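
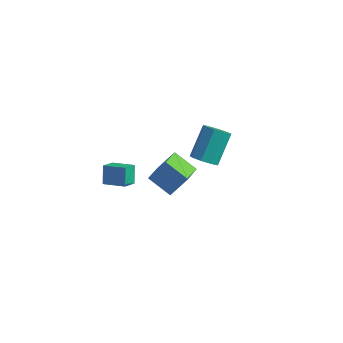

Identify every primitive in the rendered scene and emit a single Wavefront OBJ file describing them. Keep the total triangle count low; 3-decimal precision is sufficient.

v -4.424 -3.715 -0.915
v -4.465 -4.521 -0.453
v -4.717 -3.182 -0.01
v -4.758 -3.989 0.452
v -3.202 -3.591 -0.592
v -3.243 -4.398 -0.13
v -3.495 -3.059 0.313
v -3.536 -3.865 0.775
v -3.07 0.637 -4.529
v -2.774 -0.797 -3.962
v -4.398 0.662 -3.771
v -4.103 -0.772 -3.204
v -2.377 1.252 -3.336
v -2.082 -0.182 -2.769
v -3.706 1.277 -2.578
v -3.41 -0.157 -2.011
v 0.105 -2.443 1.996
v 0.689 -2.104 1.668
v 0.678 -0.779 3.016
v 0.095 -1.117 3.344
v 0.249 -1.917 1.481
v 0.238 -0.592 2.828
v -0.258 -1.976 1.535
v -0.268 -0.651 2.882
v -0.595 -2.253 1.805
v -0.605 -0.928 3.152
v -0.604 -2.619 2.164
v -0.615 -1.294 3.512
v -0.281 -2.902 2.445
v -0.292 -1.577 3.793
v 0.222 -2.97 2.516
v 0.211 -1.645 3.864
v 0.671 -2.791 2.344
v 0.66 -1.466 3.691
v 0.855 -2.449 2.009
v 0.845 -1.124 3.356
f 2 4 1
f 5 2 1
f 1 4 3
f 3 5 1
f 2 8 4
f 6 2 5
f 6 8 2
f 4 8 3
f 7 5 3
f 3 8 7
f 7 6 5
f 8 6 7
f 10 12 9
f 13 10 9
f 9 12 11
f 11 13 9
f 10 16 12
f 14 10 13
f 14 16 10
f 12 16 11
f 15 13 11
f 11 16 15
f 15 14 13
f 16 14 15
f 18 17 21
f 18 21 19
f 19 21 22
f 19 22 20
f 21 17 23
f 21 23 22
f 22 23 24
f 22 24 20
f 23 17 25
f 23 25 24
f 24 25 26
f 24 26 20
f 25 17 27
f 25 27 26
f 26 27 28
f 26 28 20
f 27 17 29
f 27 29 28
f 28 29 30
f 28 30 20
f 29 17 31
f 29 31 30
f 30 31 32
f 30 32 20
f 31 17 33
f 31 33 32
f 32 33 34
f 32 34 20
f 33 17 35
f 33 35 34
f 34 35 36
f 34 36 20
f 35 17 18
f 35 18 36
f 36 18 19
f 36 19 20



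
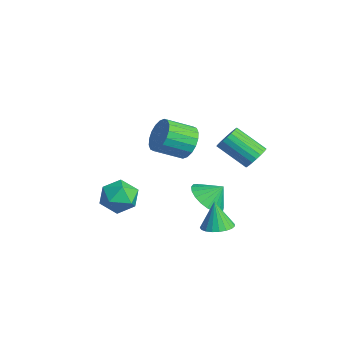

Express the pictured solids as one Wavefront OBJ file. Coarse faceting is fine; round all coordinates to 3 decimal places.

v -1.033 1.36 -1.783
v -0.287 0.678 -1.463
v -0.747 2.06 -0.957
v -0.066 0.927 -1.751
v -0.011 1.251 -2.044
v -0.134 1.594 -2.293
v -0.411 1.897 -2.453
v -0.796 2.106 -2.498
v -1.223 2.187 -2.418
v -1.616 2.124 -2.229
v -1.908 1.93 -1.963
v -2.049 1.637 -1.666
v -2.015 1.295 -1.389
v -1.81 0.966 -1.18
v -1.471 0.704 -1.075
v -1.057 0.556 -1.093
v -0.638 0.546 -1.23
v 2.558 2.142 3.08
v 3.113 1.899 3.43
v 2.037 0.914 4.451
v 1.482 1.158 4.1
v 3.043 2.136 3.584
v 1.967 1.151 4.605
v 2.889 2.373 3.652
v 1.813 1.389 4.672
v 2.678 2.571 3.62
v 1.602 1.586 4.64
v 2.446 2.695 3.495
v 1.37 1.71 4.515
v 2.233 2.723 3.298
v 1.158 1.738 4.318
v 2.077 2.651 3.063
v 1.001 1.666 4.084
v 2.003 2.491 2.832
v 0.928 1.506 3.852
v 2.026 2.27 2.643
v 0.951 1.285 3.663
v 2.141 2.028 2.529
v 1.065 1.043 3.55
v 2.327 1.805 2.511
v 1.252 0.82 3.532
v 2.554 1.641 2.591
v 1.478 0.656 3.612
v 2.781 1.563 2.756
v 1.705 0.578 3.777
v 2.97 1.586 2.977
v 1.894 0.601 3.997
v 3.087 1.705 3.215
v 2.011 0.72 4.236
v -3.48 1.406 0.664
v -3.109 1.788 1.51
v -3.369 0.377 2.262
v -3.74 -0.006 1.416
v -3.543 1.884 1.54
v -3.803 0.473 2.292
v -3.964 1.885 1.396
v -4.224 0.474 2.148
v -4.289 1.791 1.107
v -4.55 0.38 1.859
v -4.454 1.621 0.731
v -4.715 0.21 1.483
v -4.426 1.408 0.341
v -4.687 -0.003 1.093
v -4.211 1.195 0.015
v -4.471 -0.216 0.767
v -3.851 1.023 -0.182
v -4.111 -0.388 0.57
v -3.417 0.927 -0.212
v -3.677 -0.484 0.54
v -2.996 0.926 -0.068
v -3.256 -0.485 0.684
v -2.67 1.02 0.221
v -2.931 -0.391 0.973
v -2.505 1.19 0.597
v -2.766 -0.221 1.349
v -2.533 1.403 0.987
v -2.794 -0.008 1.739
v -2.749 1.616 1.313
v -3.009 0.205 2.065
v -3.626 -2.778 -1.724
v -3.26 -2.188 -0.921
v -2.04 -2.872 -2.379
v -1.674 -2.282 -1.576
v -2.013 -3.272 -1.396
v -2.994 -3.214 -0.991
v -2.306 -1.846 -2.309
v -3.287 -1.788 -1.904
v -2.444 -1.612 -1.282
v -2.263 -2.493 -0.718
v -3.037 -2.567 -2.582
v -2.856 -3.448 -2.018
v 2.066 0.487 -1.479
v 2.517 1.149 -1.36
v 1.674 0.493 -0.021
v 2.218 1.282 -1.441
v 1.893 1.277 -1.529
v 1.598 1.135 -1.608
v 1.384 0.881 -1.665
v 1.287 0.56 -1.689
v 1.326 0.225 -1.677
v 1.492 -0.064 -1.631
v 1.758 -0.258 -1.559
v 2.077 -0.323 -1.473
v 2.394 -0.248 -1.388
v 2.655 -0.046 -1.318
v 2.813 0.248 -1.277
v 2.843 0.584 -1.27
v 2.738 0.902 -1.3
f 2 1 4
f 2 4 3
f 4 1 5
f 4 5 3
f 5 1 6
f 5 6 3
f 6 1 7
f 6 7 3
f 7 1 8
f 7 8 3
f 8 1 9
f 8 9 3
f 9 1 10
f 9 10 3
f 10 1 11
f 10 11 3
f 11 1 12
f 11 12 3
f 12 1 13
f 12 13 3
f 13 1 14
f 13 14 3
f 14 1 15
f 14 15 3
f 15 1 16
f 15 16 3
f 16 1 17
f 16 17 3
f 17 1 2
f 17 2 3
f 19 18 22
f 19 22 20
f 20 22 23
f 20 23 21
f 22 18 24
f 22 24 23
f 23 24 25
f 23 25 21
f 24 18 26
f 24 26 25
f 25 26 27
f 25 27 21
f 26 18 28
f 26 28 27
f 27 28 29
f 27 29 21
f 28 18 30
f 28 30 29
f 29 30 31
f 29 31 21
f 30 18 32
f 30 32 31
f 31 32 33
f 31 33 21
f 32 18 34
f 32 34 33
f 33 34 35
f 33 35 21
f 34 18 36
f 34 36 35
f 35 36 37
f 35 37 21
f 36 18 38
f 36 38 37
f 37 38 39
f 37 39 21
f 38 18 40
f 38 40 39
f 39 40 41
f 39 41 21
f 40 18 42
f 40 42 41
f 41 42 43
f 41 43 21
f 42 18 44
f 42 44 43
f 43 44 45
f 43 45 21
f 44 18 46
f 44 46 45
f 45 46 47
f 45 47 21
f 46 18 48
f 46 48 47
f 47 48 49
f 47 49 21
f 48 18 19
f 48 19 49
f 49 19 20
f 49 20 21
f 51 50 54
f 51 54 52
f 52 54 55
f 52 55 53
f 54 50 56
f 54 56 55
f 55 56 57
f 55 57 53
f 56 50 58
f 56 58 57
f 57 58 59
f 57 59 53
f 58 50 60
f 58 60 59
f 59 60 61
f 59 61 53
f 60 50 62
f 60 62 61
f 61 62 63
f 61 63 53
f 62 50 64
f 62 64 63
f 63 64 65
f 63 65 53
f 64 50 66
f 64 66 65
f 65 66 67
f 65 67 53
f 66 50 68
f 66 68 67
f 67 68 69
f 67 69 53
f 68 50 70
f 68 70 69
f 69 70 71
f 69 71 53
f 70 50 72
f 70 72 71
f 71 72 73
f 71 73 53
f 72 50 74
f 72 74 73
f 73 74 75
f 73 75 53
f 74 50 76
f 74 76 75
f 75 76 77
f 75 77 53
f 76 50 78
f 76 78 77
f 77 78 79
f 77 79 53
f 78 50 51
f 78 51 79
f 79 51 52
f 79 52 53
f 80 91 85
f 80 85 81
f 80 81 87
f 80 87 90
f 80 90 91
f 81 85 89
f 85 91 84
f 91 90 82
f 90 87 86
f 87 81 88
f 83 89 84
f 83 84 82
f 83 82 86
f 83 86 88
f 83 88 89
f 84 89 85
f 82 84 91
f 86 82 90
f 88 86 87
f 89 88 81
f 93 92 95
f 93 95 94
f 95 92 96
f 95 96 94
f 96 92 97
f 96 97 94
f 97 92 98
f 97 98 94
f 98 92 99
f 98 99 94
f 99 92 100
f 99 100 94
f 100 92 101
f 100 101 94
f 101 92 102
f 101 102 94
f 102 92 103
f 102 103 94
f 103 92 104
f 103 104 94
f 104 92 105
f 104 105 94
f 105 92 106
f 105 106 94
f 106 92 107
f 106 107 94
f 107 92 108
f 107 108 94
f 108 92 93
f 108 93 94



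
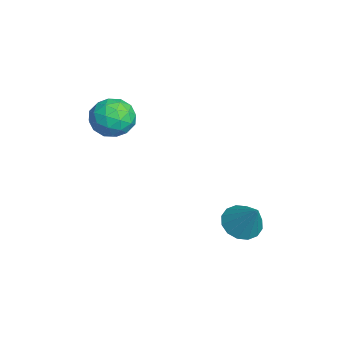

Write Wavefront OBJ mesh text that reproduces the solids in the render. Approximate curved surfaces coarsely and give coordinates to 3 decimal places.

v 0.614 1.23 -0.894
v 1.049 1.725 -1.365
v 1.486 1.65 0.354
v 0.732 1.961 -1.223
v 0.384 2.001 -0.993
v 0.097 1.834 -0.736
v -0.051 1.505 -0.522
v -0.021 1.103 -0.408
v 0.179 0.735 -0.424
v 0.495 0.499 -0.566
v 0.843 0.46 -0.796
v 1.13 0.626 -1.052
v 1.278 0.955 -1.266
v 1.249 1.357 -1.381
v -1.541 -2.338 3.696
v -0.915 -2.931 3.36
v -2.585 -3.409 3.64
v -1.959 -4.002 3.304
v -1.896 -3.709 4.18
v -1.251 -3.047 4.214
v -2.249 -3.293 2.786
v -1.604 -2.631 2.82
v -1.352 -3.521 2.798
v -1.134 -3.778 3.659
v -2.366 -2.562 3.341
v -2.148 -2.819 4.202
v -1.136 -2.54 3.533
v -2.364 -3.8 3.467
v -2.327 -3.628 3.982
v -1.959 -3.976 3.785
v -1.334 -2.609 4.035
v -0.966 -2.957 3.838
v -1.543 -3.415 4.319
v -2.534 -3.383 3.162
v -2.166 -3.731 2.965
v -1.541 -2.364 3.215
v -1.173 -2.712 3.018
v -1.957 -2.925 2.681
v -1.025 -3.236 3.005
v -1.639 -3.865 2.972
v -1.81 -3.449 2.667
v -1.43 -3.059 2.688
v -0.897 -3.387 3.512
v -1.511 -4.017 3.479
v -1.474 -3.844 3.993
v -1.095 -3.455 4.014
v -1.154 -3.734 3.181
v -1.989 -2.323 3.521
v -2.603 -2.953 3.488
v -2.405 -2.885 2.986
v -2.026 -2.496 3.007
v -1.861 -2.475 4.028
v -2.475 -3.104 3.995
v -2.07 -3.281 4.312
v -1.69 -2.891 4.333
v -2.346 -2.606 3.819
f 2 1 4
f 2 4 3
f 4 1 5
f 4 5 3
f 5 1 6
f 5 6 3
f 6 1 7
f 6 7 3
f 7 1 8
f 7 8 3
f 8 1 9
f 8 9 3
f 9 1 10
f 9 10 3
f 10 1 11
f 10 11 3
f 11 1 12
f 11 12 3
f 12 1 13
f 12 13 3
f 13 1 14
f 13 14 3
f 14 1 2
f 14 2 3
f 15 52 31
f 52 26 55
f 31 55 20
f 52 55 31
f 15 31 27
f 31 20 32
f 27 32 16
f 31 32 27
f 15 27 36
f 27 16 37
f 36 37 22
f 27 37 36
f 15 36 48
f 36 22 51
f 48 51 25
f 36 51 48
f 15 48 52
f 48 25 56
f 52 56 26
f 48 56 52
f 16 32 43
f 32 20 46
f 43 46 24
f 32 46 43
f 20 55 33
f 55 26 54
f 33 54 19
f 55 54 33
f 26 56 53
f 56 25 49
f 53 49 17
f 56 49 53
f 25 51 50
f 51 22 38
f 50 38 21
f 51 38 50
f 22 37 42
f 37 16 39
f 42 39 23
f 37 39 42
f 18 44 30
f 44 24 45
f 30 45 19
f 44 45 30
f 18 30 28
f 30 19 29
f 28 29 17
f 30 29 28
f 18 28 35
f 28 17 34
f 35 34 21
f 28 34 35
f 18 35 40
f 35 21 41
f 40 41 23
f 35 41 40
f 18 40 44
f 40 23 47
f 44 47 24
f 40 47 44
f 19 45 33
f 45 24 46
f 33 46 20
f 45 46 33
f 17 29 53
f 29 19 54
f 53 54 26
f 29 54 53
f 21 34 50
f 34 17 49
f 50 49 25
f 34 49 50
f 23 41 42
f 41 21 38
f 42 38 22
f 41 38 42
f 24 47 43
f 47 23 39
f 43 39 16
f 47 39 43



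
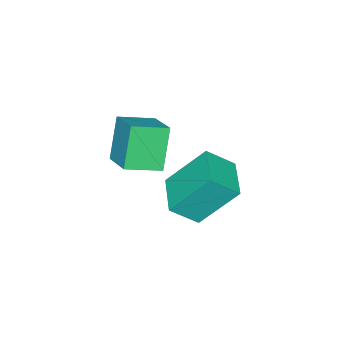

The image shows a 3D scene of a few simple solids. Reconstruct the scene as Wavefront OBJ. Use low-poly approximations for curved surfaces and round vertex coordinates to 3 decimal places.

v -3.447 -1.864 -0.717
v -2.748 -2.516 0.073
v -4.214 -0.815 0.829
v -3.515 -1.467 1.619
v -2.325 -0.833 -0.859
v -1.626 -1.485 -0.069
v -3.092 0.216 0.687
v -2.393 -0.436 1.477
v -0.638 -3.038 2.385
v -1.365 -3.333 3.802
v -1.601 -2.281 2.049
v -2.328 -2.576 3.466
v 0.048 -1.904 2.974
v -0.679 -2.199 4.391
v -0.915 -1.147 2.638
v -1.642 -1.442 4.055
f 2 4 1
f 5 2 1
f 1 4 3
f 3 5 1
f 2 8 4
f 6 2 5
f 6 8 2
f 4 8 3
f 7 5 3
f 3 8 7
f 7 6 5
f 8 6 7
f 10 12 9
f 13 10 9
f 9 12 11
f 11 13 9
f 10 16 12
f 14 10 13
f 14 16 10
f 12 16 11
f 15 13 11
f 11 16 15
f 15 14 13
f 16 14 15



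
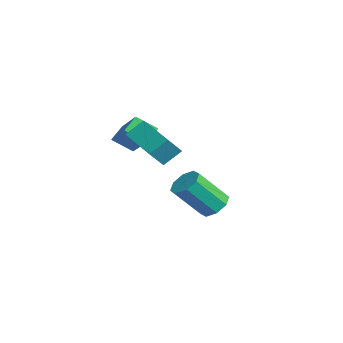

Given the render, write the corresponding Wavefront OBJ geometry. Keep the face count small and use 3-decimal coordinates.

v 0.566 -4.653 4.209
v 0.524 -3.96 4.797
v 0.233 -4.042 3.464
v 0.19 -3.348 4.051
v 2.19 -4.232 3.829
v 2.147 -3.538 4.416
v 1.856 -3.62 3.083
v 1.814 -2.927 3.671
v -3.643 -4.067 2.229
v -4.014 -3.522 2.733
v -3.292 -3.299 1.658
v -3.663 -2.754 2.162
v -2.017 -3.986 3.338
v -2.388 -3.441 3.842
v -1.666 -3.218 2.767
v -2.037 -2.673 3.271
v -1.82 -0.486 -0.989
v -1.215 -0.219 -0.732
v -1.274 -1.406 0.646
v -1.88 -1.674 0.389
v -1.654 0.033 -0.534
v -1.713 -1.154 0.844
v -2.19 -0.019 -0.603
v -2.25 -1.207 0.775
v -2.51 -0.345 -0.897
v -2.57 -1.533 0.481
v -2.426 -0.754 -1.246
v -2.485 -1.941 0.132
v -1.987 -1.006 -1.444
v -2.046 -2.193 -0.066
v -1.45 -0.953 -1.375
v -1.51 -2.141 0.003
v -1.13 -0.627 -1.081
v -1.19 -1.815 0.297
f 2 4 1
f 5 2 1
f 1 4 3
f 3 5 1
f 2 8 4
f 6 2 5
f 6 8 2
f 4 8 3
f 7 5 3
f 3 8 7
f 7 6 5
f 8 6 7
f 10 12 9
f 13 10 9
f 9 12 11
f 11 13 9
f 10 16 12
f 14 10 13
f 14 16 10
f 12 16 11
f 15 13 11
f 11 16 15
f 15 14 13
f 16 14 15
f 18 17 21
f 18 21 19
f 19 21 22
f 19 22 20
f 21 17 23
f 21 23 22
f 22 23 24
f 22 24 20
f 23 17 25
f 23 25 24
f 24 25 26
f 24 26 20
f 25 17 27
f 25 27 26
f 26 27 28
f 26 28 20
f 27 17 29
f 27 29 28
f 28 29 30
f 28 30 20
f 29 17 31
f 29 31 30
f 30 31 32
f 30 32 20
f 31 17 33
f 31 33 32
f 32 33 34
f 32 34 20
f 33 17 18
f 33 18 34
f 34 18 19
f 34 19 20



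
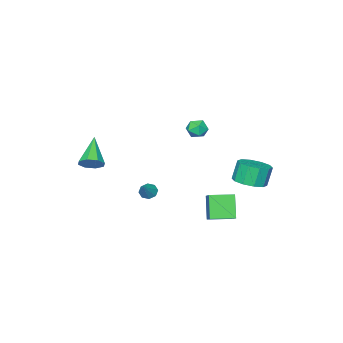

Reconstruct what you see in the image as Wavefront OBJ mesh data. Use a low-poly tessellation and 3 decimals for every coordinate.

v 4.031 -3.356 -1.418
v 4.47 -3.194 -0.845
v 2.849 -4.384 -0.222
v 4.06 -2.81 -0.92
v 3.633 -2.746 -1.286
v 3.439 -3.04 -1.73
v 3.592 -3.519 -1.991
v 4.001 -3.903 -1.916
v 4.428 -3.967 -1.549
v 4.622 -3.673 -1.106
v -1.137 3.203 -2.228
v -0.28 2.933 -1.919
v -0.706 2.927 -0.744
v -1.563 3.197 -1.052
v -0.296 3.52 -1.922
v -0.721 3.514 -0.746
v -0.633 3.986 -2.041
v -1.058 3.98 -0.866
v -1.162 4.153 -2.232
v -1.588 4.147 -1.056
v -1.682 3.957 -2.421
v -2.108 3.951 -1.246
v -1.994 3.473 -2.536
v -2.42 3.467 -1.361
v -1.979 2.886 -2.534
v -2.404 2.88 -1.358
v -1.642 2.42 -2.414
v -2.067 2.414 -1.239
v -1.112 2.253 -2.224
v -1.538 2.247 -1.048
v -0.592 2.449 -2.034
v -1.018 2.443 -0.859
v 0.858 1.973 -2.972
v 1.646 2.948 -2.168
v -0.179 2.837 -3.004
v 0.61 3.812 -2.2
v 1.41 2.588 -4.26
v 2.199 3.563 -3.456
v 0.374 3.452 -4.292
v 1.162 4.427 -3.488
v -1.094 0.061 0.752
v -0.73 0.605 0.906
v -0.19 -0.545 0.754
v 0.174 -0.001 0.908
v -0.251 -0.26 1.361
v -0.81 0.115 1.359
v -0.11 -0.055 0.301
v -0.669 0.32 0.299
v -0.121 0.534 0.627
v -0.208 0.407 1.282
v -0.712 -0.347 0.378
v -0.799 -0.474 1.033
v 2.252 -0.894 -3.227
v 2.654 -0.965 -3.565
v 2.988 -0.506 -2.433
v 2.49 -0.595 -3.594
v 2.187 -0.4 -3.408
v 1.922 -0.495 -3.116
v 1.85 -0.823 -2.889
v 2.014 -1.193 -2.859
v 2.317 -1.388 -3.046
v 2.582 -1.294 -3.338
f 2 1 4
f 2 4 3
f 4 1 5
f 4 5 3
f 5 1 6
f 5 6 3
f 6 1 7
f 6 7 3
f 7 1 8
f 7 8 3
f 8 1 9
f 8 9 3
f 9 1 10
f 9 10 3
f 10 1 2
f 10 2 3
f 12 11 15
f 12 15 13
f 13 15 16
f 13 16 14
f 15 11 17
f 15 17 16
f 16 17 18
f 16 18 14
f 17 11 19
f 17 19 18
f 18 19 20
f 18 20 14
f 19 11 21
f 19 21 20
f 20 21 22
f 20 22 14
f 21 11 23
f 21 23 22
f 22 23 24
f 22 24 14
f 23 11 25
f 23 25 24
f 24 25 26
f 24 26 14
f 25 11 27
f 25 27 26
f 26 27 28
f 26 28 14
f 27 11 29
f 27 29 28
f 28 29 30
f 28 30 14
f 29 11 31
f 29 31 30
f 30 31 32
f 30 32 14
f 31 11 12
f 31 12 32
f 32 12 13
f 32 13 14
f 34 36 33
f 37 34 33
f 33 36 35
f 35 37 33
f 34 40 36
f 38 34 37
f 38 40 34
f 36 40 35
f 39 37 35
f 35 40 39
f 39 38 37
f 40 38 39
f 41 52 46
f 41 46 42
f 41 42 48
f 41 48 51
f 41 51 52
f 42 46 50
f 46 52 45
f 52 51 43
f 51 48 47
f 48 42 49
f 44 50 45
f 44 45 43
f 44 43 47
f 44 47 49
f 44 49 50
f 45 50 46
f 43 45 52
f 47 43 51
f 49 47 48
f 50 49 42
f 54 53 56
f 54 56 55
f 56 53 57
f 56 57 55
f 57 53 58
f 57 58 55
f 58 53 59
f 58 59 55
f 59 53 60
f 59 60 55
f 60 53 61
f 60 61 55
f 61 53 62
f 61 62 55
f 62 53 54
f 62 54 55



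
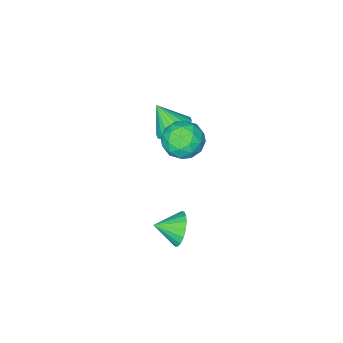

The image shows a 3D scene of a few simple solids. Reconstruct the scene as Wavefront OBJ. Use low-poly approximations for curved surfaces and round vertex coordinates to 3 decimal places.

v -1.11 -0.367 -1.064
v -0.143 -0.301 -1.675
v -0.677 -2.099 -0.565
v 0.29 -2.033 -1.176
v 0.172 -1.409 -0.222
v -0.096 -0.338 -0.531
v -0.724 -2.062 -1.709
v -0.992 -0.991 -2.018
v 0.095 -1.348 -2.074
v 0.649 -0.945 -1.155
v -1.469 -1.455 -1.085
v -0.915 -1.052 -0.166
v -0.665 -0.182 -1.413
v -0.155 -2.218 -0.827
v -0.225 -1.851 -0.266
v 0.344 -1.813 -0.625
v -0.637 -0.204 -0.741
v -0.069 -0.165 -1.1
v 0.117 -0.816 -0.246
v -0.751 -2.235 -1.14
v -0.183 -2.196 -1.499
v -1.164 -0.587 -1.615
v -0.595 -0.549 -1.974
v -0.937 -1.584 -1.994
v 0.044 -0.759 -2.007
v 0.299 -1.777 -1.714
v -0.297 -1.794 -2.027
v -0.455 -1.164 -2.208
v 0.369 -0.522 -1.467
v 0.624 -1.54 -1.174
v 0.555 -1.173 -0.613
v 0.397 -0.544 -0.795
v 0.51 -1.137 -1.702
v -1.444 -0.86 -1.066
v -1.189 -1.878 -0.773
v -1.217 -1.856 -1.445
v -1.375 -1.227 -1.627
v -1.119 -0.623 -0.526
v -0.864 -1.641 -0.233
v -0.365 -1.236 -0.032
v -0.523 -0.606 -0.213
v -1.33 -1.263 -0.538
v 3.414 2.916 -2.028
v 3.949 3.204 -2.759
v 4.366 2.204 -1.612
v 4.033 3.492 -2.461
v 3.995 3.665 -2.077
v 3.842 3.691 -1.684
v 3.604 3.563 -1.359
v 3.328 3.306 -1.167
v 3.069 2.973 -1.145
v 2.879 2.628 -1.298
v 2.794 2.34 -1.596
v 2.832 2.166 -1.979
v 2.985 2.141 -2.373
v 3.223 2.269 -2.698
v 3.499 2.525 -2.89
v 3.758 2.859 -2.912
v -1.72 -3.377 -2.803
v -1.003 -3.881 -3.304
v -1.32 -4.263 -1.337
v -0.782 -3.522 -3.148
v -0.747 -3.135 -2.923
v -0.905 -2.795 -2.674
v -1.224 -2.57 -2.451
v -1.641 -2.506 -2.298
v -2.075 -2.613 -2.245
v -2.438 -2.872 -2.302
v -2.658 -3.231 -2.459
v -2.694 -3.619 -2.684
v -2.536 -3.958 -2.932
v -2.217 -4.183 -3.155
v -1.799 -4.248 -3.308
v -1.366 -4.14 -3.362
f 1 38 17
f 38 12 41
f 17 41 6
f 38 41 17
f 1 17 13
f 17 6 18
f 13 18 2
f 17 18 13
f 1 13 22
f 13 2 23
f 22 23 8
f 13 23 22
f 1 22 34
f 22 8 37
f 34 37 11
f 22 37 34
f 1 34 38
f 34 11 42
f 38 42 12
f 34 42 38
f 2 18 29
f 18 6 32
f 29 32 10
f 18 32 29
f 6 41 19
f 41 12 40
f 19 40 5
f 41 40 19
f 12 42 39
f 42 11 35
f 39 35 3
f 42 35 39
f 11 37 36
f 37 8 24
f 36 24 7
f 37 24 36
f 8 23 28
f 23 2 25
f 28 25 9
f 23 25 28
f 4 30 16
f 30 10 31
f 16 31 5
f 30 31 16
f 4 16 14
f 16 5 15
f 14 15 3
f 16 15 14
f 4 14 21
f 14 3 20
f 21 20 7
f 14 20 21
f 4 21 26
f 21 7 27
f 26 27 9
f 21 27 26
f 4 26 30
f 26 9 33
f 30 33 10
f 26 33 30
f 5 31 19
f 31 10 32
f 19 32 6
f 31 32 19
f 3 15 39
f 15 5 40
f 39 40 12
f 15 40 39
f 7 20 36
f 20 3 35
f 36 35 11
f 20 35 36
f 9 27 28
f 27 7 24
f 28 24 8
f 27 24 28
f 10 33 29
f 33 9 25
f 29 25 2
f 33 25 29
f 44 43 46
f 44 46 45
f 46 43 47
f 46 47 45
f 47 43 48
f 47 48 45
f 48 43 49
f 48 49 45
f 49 43 50
f 49 50 45
f 50 43 51
f 50 51 45
f 51 43 52
f 51 52 45
f 52 43 53
f 52 53 45
f 53 43 54
f 53 54 45
f 54 43 55
f 54 55 45
f 55 43 56
f 55 56 45
f 56 43 57
f 56 57 45
f 57 43 58
f 57 58 45
f 58 43 44
f 58 44 45
f 60 59 62
f 60 62 61
f 62 59 63
f 62 63 61
f 63 59 64
f 63 64 61
f 64 59 65
f 64 65 61
f 65 59 66
f 65 66 61
f 66 59 67
f 66 67 61
f 67 59 68
f 67 68 61
f 68 59 69
f 68 69 61
f 69 59 70
f 69 70 61
f 70 59 71
f 70 71 61
f 71 59 72
f 71 72 61
f 72 59 73
f 72 73 61
f 73 59 74
f 73 74 61
f 74 59 60
f 74 60 61



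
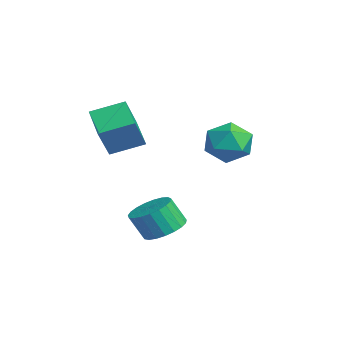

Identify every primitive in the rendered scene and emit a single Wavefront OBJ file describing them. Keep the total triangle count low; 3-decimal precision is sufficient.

v -1.879 -1.378 0.697
v -1.697 -0.118 1.147
v -0.619 -1.329 0.046
v -0.436 -0.069 0.495
v -1.224 -1.911 1.925
v -1.041 -0.651 2.374
v 0.037 -1.862 1.273
v 0.219 -0.602 1.723
v 1.042 0.246 -3.044
v 1.862 0.063 -3.019
v 1.717 -0.448 -2.011
v 0.898 -0.266 -2.036
v 1.852 0.375 -2.862
v 1.707 -0.136 -1.854
v 1.702 0.665 -2.737
v 1.558 0.154 -1.728
v 1.438 0.882 -2.665
v 1.294 0.371 -1.656
v 1.106 0.989 -2.658
v 0.961 0.478 -1.65
v 0.763 0.968 -2.719
v 0.618 0.456 -1.71
v 0.468 0.821 -2.835
v 0.323 0.31 -1.826
v 0.272 0.575 -2.988
v 0.127 0.064 -1.979
v 0.21 0.273 -3.15
v 0.065 -0.239 -2.142
v 0.291 -0.035 -3.294
v 0.146 -0.546 -2.286
v 0.503 -0.294 -3.395
v 0.358 -0.805 -2.387
v 0.807 -0.46 -3.435
v 0.663 -0.971 -2.427
v 1.153 -0.503 -3.408
v 1.008 -1.015 -2.399
v 1.479 -0.418 -3.318
v 1.334 -0.929 -2.309
v 1.73 -0.217 -3.18
v 1.585 -0.728 -2.172
v -0.196 3.703 0.727
v 0.422 3.148 0.191
v -1.382 2.672 0.429
v -0.764 2.117 -0.107
v -0.651 2.177 0.873
v 0.082 2.814 1.057
v -1.042 3.006 -0.437
v -0.309 3.643 -0.253
v -0.101 2.717 -0.528
v 0.141 2.205 0.281
v -1.101 3.615 0.339
v -0.859 3.103 1.148
f 2 4 1
f 5 2 1
f 1 4 3
f 3 5 1
f 2 8 4
f 6 2 5
f 6 8 2
f 4 8 3
f 7 5 3
f 3 8 7
f 7 6 5
f 8 6 7
f 10 9 13
f 10 13 11
f 11 13 14
f 11 14 12
f 13 9 15
f 13 15 14
f 14 15 16
f 14 16 12
f 15 9 17
f 15 17 16
f 16 17 18
f 16 18 12
f 17 9 19
f 17 19 18
f 18 19 20
f 18 20 12
f 19 9 21
f 19 21 20
f 20 21 22
f 20 22 12
f 21 9 23
f 21 23 22
f 22 23 24
f 22 24 12
f 23 9 25
f 23 25 24
f 24 25 26
f 24 26 12
f 25 9 27
f 25 27 26
f 26 27 28
f 26 28 12
f 27 9 29
f 27 29 28
f 28 29 30
f 28 30 12
f 29 9 31
f 29 31 30
f 30 31 32
f 30 32 12
f 31 9 33
f 31 33 32
f 32 33 34
f 32 34 12
f 33 9 35
f 33 35 34
f 34 35 36
f 34 36 12
f 35 9 37
f 35 37 36
f 36 37 38
f 36 38 12
f 37 9 39
f 37 39 38
f 38 39 40
f 38 40 12
f 39 9 10
f 39 10 40
f 40 10 11
f 40 11 12
f 41 52 46
f 41 46 42
f 41 42 48
f 41 48 51
f 41 51 52
f 42 46 50
f 46 52 45
f 52 51 43
f 51 48 47
f 48 42 49
f 44 50 45
f 44 45 43
f 44 43 47
f 44 47 49
f 44 49 50
f 45 50 46
f 43 45 52
f 47 43 51
f 49 47 48
f 50 49 42



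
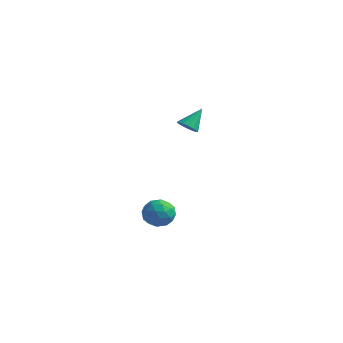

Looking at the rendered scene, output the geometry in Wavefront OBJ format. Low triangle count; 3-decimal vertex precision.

v -3.755 2.847 1.489
v -3.146 2.856 1.37
v -3.565 3.793 2.531
v -3.271 3.086 1.184
v -3.525 3.252 1.08
v -3.841 3.31 1.085
v -4.133 3.243 1.199
v -4.325 3.07 1.39
v -4.363 2.838 1.608
v -4.239 2.608 1.794
v -3.985 2.442 1.898
v -3.669 2.385 1.893
v -3.376 2.451 1.779
v -3.185 2.624 1.588
v -1.012 -3.184 -1.654
v -0.699 -2.855 -0.922
v -0.041 -4.185 -1.618
v 0.272 -3.856 -0.886
v -0.502 -4.236 -0.892
v -1.102 -3.617 -0.914
v 0.362 -3.423 -1.626
v -0.238 -2.804 -1.648
v 0.15 -3.002 -0.904
v -0.384 -3.504 -0.45
v -0.356 -3.536 -2.09
v -0.89 -4.038 -1.636
v -0.941 -2.932 -1.291
v 0.201 -4.108 -1.249
v -0.254 -4.332 -1.253
v -0.07 -4.138 -0.822
v -1.178 -3.38 -1.287
v -0.994 -3.186 -0.856
v -0.878 -3.998 -0.839
v 0.254 -3.854 -1.684
v 0.438 -3.66 -1.253
v -0.67 -2.902 -1.718
v -0.486 -2.708 -1.287
v 0.138 -3.042 -1.701
v -0.258 -2.825 -0.85
v 0.313 -3.413 -0.829
v 0.366 -3.159 -1.264
v 0.013 -2.795 -1.277
v -0.572 -3.12 -0.583
v -0.001 -3.708 -0.562
v -0.456 -3.931 -0.566
v -0.809 -3.568 -0.579
v -0.073 -3.207 -0.573
v -0.739 -3.332 -1.978
v -0.168 -3.92 -1.957
v 0.069 -3.472 -1.961
v -0.284 -3.109 -1.974
v -1.053 -3.627 -1.711
v -0.482 -4.215 -1.69
v -0.753 -4.245 -1.263
v -1.106 -3.881 -1.276
v -0.667 -3.833 -1.967
f 2 1 4
f 2 4 3
f 4 1 5
f 4 5 3
f 5 1 6
f 5 6 3
f 6 1 7
f 6 7 3
f 7 1 8
f 7 8 3
f 8 1 9
f 8 9 3
f 9 1 10
f 9 10 3
f 10 1 11
f 10 11 3
f 11 1 12
f 11 12 3
f 12 1 13
f 12 13 3
f 13 1 14
f 13 14 3
f 14 1 2
f 14 2 3
f 15 52 31
f 52 26 55
f 31 55 20
f 52 55 31
f 15 31 27
f 31 20 32
f 27 32 16
f 31 32 27
f 15 27 36
f 27 16 37
f 36 37 22
f 27 37 36
f 15 36 48
f 36 22 51
f 48 51 25
f 36 51 48
f 15 48 52
f 48 25 56
f 52 56 26
f 48 56 52
f 16 32 43
f 32 20 46
f 43 46 24
f 32 46 43
f 20 55 33
f 55 26 54
f 33 54 19
f 55 54 33
f 26 56 53
f 56 25 49
f 53 49 17
f 56 49 53
f 25 51 50
f 51 22 38
f 50 38 21
f 51 38 50
f 22 37 42
f 37 16 39
f 42 39 23
f 37 39 42
f 18 44 30
f 44 24 45
f 30 45 19
f 44 45 30
f 18 30 28
f 30 19 29
f 28 29 17
f 30 29 28
f 18 28 35
f 28 17 34
f 35 34 21
f 28 34 35
f 18 35 40
f 35 21 41
f 40 41 23
f 35 41 40
f 18 40 44
f 40 23 47
f 44 47 24
f 40 47 44
f 19 45 33
f 45 24 46
f 33 46 20
f 45 46 33
f 17 29 53
f 29 19 54
f 53 54 26
f 29 54 53
f 21 34 50
f 34 17 49
f 50 49 25
f 34 49 50
f 23 41 42
f 41 21 38
f 42 38 22
f 41 38 42
f 24 47 43
f 47 23 39
f 43 39 16
f 47 39 43



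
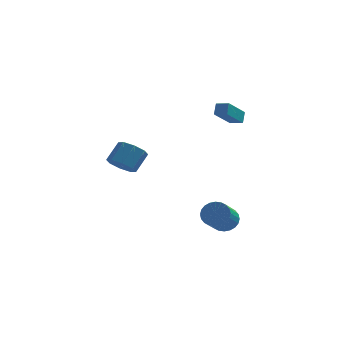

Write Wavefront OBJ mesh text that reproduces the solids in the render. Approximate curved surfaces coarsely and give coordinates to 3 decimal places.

v 2.756 1.372 4.175
v 2.845 1.934 4.847
v 1.959 1.721 3.99
v 2.048 2.283 4.661
v 3.672 2.777 2.879
v 3.761 3.339 3.55
v 2.875 3.126 2.693
v 2.964 3.688 3.365
v -3.432 -0.838 0.607
v -2.684 -1.492 0.714
v -2.039 -0.576 1.8
v -2.788 0.078 1.693
v -2.537 -0.963 0.181
v -1.892 -0.047 1.267
v -2.914 -0.36 -0.103
v -2.269 0.555 0.983
v -3.596 -0.038 0.029
v -2.951 0.878 1.116
v -4.181 -0.184 0.5
v -3.536 0.732 1.586
v -4.328 -0.713 1.033
v -3.683 0.203 2.119
v -3.951 -1.315 1.317
v -3.306 -0.4 2.403
v -3.269 -1.638 1.184
v -2.624 -0.722 2.271
v 2.687 0.866 -4.564
v 3.324 1.167 -3.927
v 2.83 -0.386 -2.699
v 2.193 -0.686 -3.336
v 3.021 1.35 -3.817
v 2.527 -0.203 -2.59
v 2.667 1.459 -3.822
v 2.173 -0.094 -2.594
v 2.316 1.478 -3.939
v 1.822 -0.075 -2.712
v 2.021 1.404 -4.151
v 1.527 -0.149 -2.924
v 1.828 1.248 -4.426
v 1.334 -0.305 -3.199
v 1.765 1.034 -4.723
v 1.272 -0.519 -3.495
v 1.843 0.794 -4.994
v 1.349 -0.759 -3.767
v 2.05 0.566 -5.201
v 1.556 -0.987 -3.973
v 2.353 0.383 -5.31
v 1.859 -1.17 -4.083
v 2.707 0.274 -5.306
v 2.213 -1.279 -4.078
v 3.058 0.255 -5.188
v 2.564 -1.298 -3.961
v 3.353 0.329 -4.976
v 2.859 -1.224 -3.749
v 3.546 0.485 -4.701
v 3.052 -1.068 -3.474
v 3.608 0.699 -4.405
v 3.115 -0.854 -3.177
v 3.531 0.939 -4.133
v 3.037 -0.614 -2.906
f 2 4 1
f 5 2 1
f 1 4 3
f 3 5 1
f 2 8 4
f 6 2 5
f 6 8 2
f 4 8 3
f 7 5 3
f 3 8 7
f 7 6 5
f 8 6 7
f 10 9 13
f 10 13 11
f 11 13 14
f 11 14 12
f 13 9 15
f 13 15 14
f 14 15 16
f 14 16 12
f 15 9 17
f 15 17 16
f 16 17 18
f 16 18 12
f 17 9 19
f 17 19 18
f 18 19 20
f 18 20 12
f 19 9 21
f 19 21 20
f 20 21 22
f 20 22 12
f 21 9 23
f 21 23 22
f 22 23 24
f 22 24 12
f 23 9 25
f 23 25 24
f 24 25 26
f 24 26 12
f 25 9 10
f 25 10 26
f 26 10 11
f 26 11 12
f 28 27 31
f 28 31 29
f 29 31 32
f 29 32 30
f 31 27 33
f 31 33 32
f 32 33 34
f 32 34 30
f 33 27 35
f 33 35 34
f 34 35 36
f 34 36 30
f 35 27 37
f 35 37 36
f 36 37 38
f 36 38 30
f 37 27 39
f 37 39 38
f 38 39 40
f 38 40 30
f 39 27 41
f 39 41 40
f 40 41 42
f 40 42 30
f 41 27 43
f 41 43 42
f 42 43 44
f 42 44 30
f 43 27 45
f 43 45 44
f 44 45 46
f 44 46 30
f 45 27 47
f 45 47 46
f 46 47 48
f 46 48 30
f 47 27 49
f 47 49 48
f 48 49 50
f 48 50 30
f 49 27 51
f 49 51 50
f 50 51 52
f 50 52 30
f 51 27 53
f 51 53 52
f 52 53 54
f 52 54 30
f 53 27 55
f 53 55 54
f 54 55 56
f 54 56 30
f 55 27 57
f 55 57 56
f 56 57 58
f 56 58 30
f 57 27 59
f 57 59 58
f 58 59 60
f 58 60 30
f 59 27 28
f 59 28 60
f 60 28 29
f 60 29 30



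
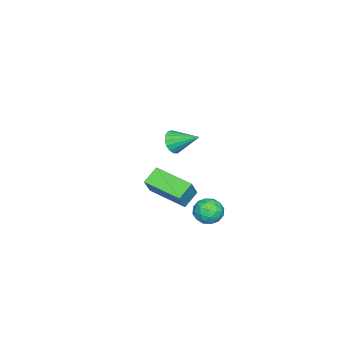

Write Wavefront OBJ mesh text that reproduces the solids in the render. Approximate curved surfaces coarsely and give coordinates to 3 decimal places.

v 1.039 0.915 3.669
v 1.466 1.101 3.306
v 1.061 2.045 4.271
v 1.228 1.175 3.174
v 0.946 1.19 3.156
v 0.686 1.142 3.255
v 0.507 1.042 3.449
v 0.45 0.913 3.694
v 0.528 0.785 3.932
v 0.723 0.686 4.111
v 0.99 0.64 4.189
v 1.269 0.656 4.147
v 1.495 0.733 3.996
v 1.617 0.851 3.77
v 1.606 0.983 3.521
v -2.629 -1.859 -2.418
v -3.396 -1.617 -1.895
v -2.278 -0.032 -2.75
v -3.045 0.21 -2.226
v -1.915 -1.81 -1.394
v -2.682 -1.568 -0.87
v -1.564 0.017 -1.725
v -2.331 0.259 -1.202
v -1.004 2.066 -2.214
v -0.513 1.595 -1.994
v -1.827 1.465 -1.666
v -1.336 0.994 -1.446
v -1.336 1.659 -1.183
v -0.828 2.03 -1.522
v -1.512 1.03 -2.138
v -1.004 1.401 -2.477
v -0.827 0.954 -1.948
v -0.718 1.343 -1.357
v -1.622 1.717 -2.303
v -1.513 2.106 -1.712
v -0.687 1.884 -2.152
v -1.653 1.176 -1.508
v -1.653 1.567 -1.353
v -1.365 1.29 -1.224
v -0.871 2.139 -1.874
v -0.583 1.862 -1.745
v -1.066 1.9 -1.269
v -1.757 1.198 -1.915
v -1.469 0.921 -1.786
v -0.975 1.77 -2.436
v -0.687 1.493 -2.307
v -1.274 1.16 -2.391
v -0.583 1.23 -1.996
v -1.066 0.876 -1.674
v -1.17 0.898 -2.08
v -0.871 1.116 -2.279
v -0.519 1.458 -1.649
v -1.002 1.105 -1.327
v -1.002 1.496 -1.172
v -0.703 1.714 -1.371
v -0.703 1.082 -1.621
v -1.338 1.955 -2.333
v -1.821 1.602 -2.011
v -1.637 1.346 -2.289
v -1.338 1.564 -2.488
v -1.274 2.184 -1.986
v -1.757 1.83 -1.664
v -1.469 1.944 -1.381
v -1.17 2.162 -1.58
v -1.637 1.978 -2.039
f 2 1 4
f 2 4 3
f 4 1 5
f 4 5 3
f 5 1 6
f 5 6 3
f 6 1 7
f 6 7 3
f 7 1 8
f 7 8 3
f 8 1 9
f 8 9 3
f 9 1 10
f 9 10 3
f 10 1 11
f 10 11 3
f 11 1 12
f 11 12 3
f 12 1 13
f 12 13 3
f 13 1 14
f 13 14 3
f 14 1 15
f 14 15 3
f 15 1 2
f 15 2 3
f 17 19 16
f 20 17 16
f 16 19 18
f 18 20 16
f 17 23 19
f 21 17 20
f 21 23 17
f 19 23 18
f 22 20 18
f 18 23 22
f 22 21 20
f 23 21 22
f 24 61 40
f 61 35 64
f 40 64 29
f 61 64 40
f 24 40 36
f 40 29 41
f 36 41 25
f 40 41 36
f 24 36 45
f 36 25 46
f 45 46 31
f 36 46 45
f 24 45 57
f 45 31 60
f 57 60 34
f 45 60 57
f 24 57 61
f 57 34 65
f 61 65 35
f 57 65 61
f 25 41 52
f 41 29 55
f 52 55 33
f 41 55 52
f 29 64 42
f 64 35 63
f 42 63 28
f 64 63 42
f 35 65 62
f 65 34 58
f 62 58 26
f 65 58 62
f 34 60 59
f 60 31 47
f 59 47 30
f 60 47 59
f 31 46 51
f 46 25 48
f 51 48 32
f 46 48 51
f 27 53 39
f 53 33 54
f 39 54 28
f 53 54 39
f 27 39 37
f 39 28 38
f 37 38 26
f 39 38 37
f 27 37 44
f 37 26 43
f 44 43 30
f 37 43 44
f 27 44 49
f 44 30 50
f 49 50 32
f 44 50 49
f 27 49 53
f 49 32 56
f 53 56 33
f 49 56 53
f 28 54 42
f 54 33 55
f 42 55 29
f 54 55 42
f 26 38 62
f 38 28 63
f 62 63 35
f 38 63 62
f 30 43 59
f 43 26 58
f 59 58 34
f 43 58 59
f 32 50 51
f 50 30 47
f 51 47 31
f 50 47 51
f 33 56 52
f 56 32 48
f 52 48 25
f 56 48 52



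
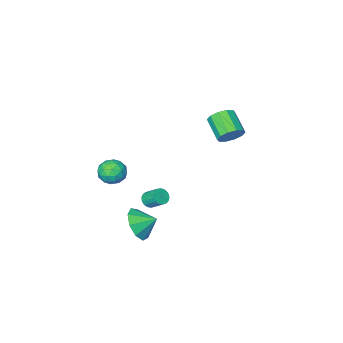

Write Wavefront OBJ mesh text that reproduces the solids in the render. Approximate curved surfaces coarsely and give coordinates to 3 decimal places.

v 2.86 0.001 -2.692
v 3.441 -0.61 -2.809
v 1.859 -0.89 -3.011
v 2.44 -1.501 -3.128
v 2.287 -1.203 -2.345
v 2.906 -0.653 -2.148
v 2.394 -0.847 -3.672
v 3.013 -0.297 -3.475
v 3.153 -1.135 -3.415
v 3.087 -1.355 -2.595
v 2.213 -0.145 -3.225
v 2.147 -0.365 -2.405
v 3.239 -0.226 -2.722
v 2.061 -1.274 -3.098
v 1.971 -1.098 -2.637
v 2.313 -1.458 -2.706
v 2.924 -0.251 -2.334
v 3.266 -0.611 -2.403
v 2.587 -0.959 -2.13
v 2.034 -0.889 -3.417
v 2.376 -1.249 -3.486
v 2.987 -0.042 -3.114
v 3.329 -0.402 -3.183
v 2.713 -0.541 -3.69
v 3.411 -0.894 -3.147
v 2.822 -1.418 -3.335
v 2.795 -1.034 -3.655
v 3.159 -0.71 -3.539
v 3.372 -1.023 -2.665
v 2.783 -1.547 -2.853
v 2.694 -1.372 -2.393
v 3.058 -1.048 -2.277
v 3.203 -1.332 -3.021
v 2.517 0.047 -2.967
v 1.928 -0.477 -3.155
v 2.242 -0.452 -3.543
v 2.606 -0.128 -3.427
v 2.478 -0.082 -2.485
v 1.889 -0.606 -2.673
v 2.141 -0.79 -2.281
v 2.505 -0.466 -2.165
v 2.097 -0.168 -2.799
v 2.422 2.641 -3.099
v 2.915 2.707 -2.989
v 2.672 3.465 -2.351
v 2.178 3.399 -2.461
v 2.877 2.856 -3.18
v 2.634 3.613 -2.541
v 2.735 2.955 -3.351
v 2.492 3.712 -2.713
v 2.521 2.982 -3.465
v 2.278 3.739 -2.827
v 2.284 2.931 -3.496
v 2.041 3.689 -2.857
v 2.079 2.814 -3.435
v 1.835 3.571 -2.796
v 1.952 2.657 -3.297
v 1.709 3.415 -2.659
v 1.933 2.497 -3.114
v 1.689 3.254 -2.476
v 2.026 2.37 -2.928
v 1.782 3.127 -2.289
v 2.209 2.305 -2.781
v 1.966 3.062 -2.142
v 2.441 2.317 -2.707
v 2.198 3.074 -2.068
v 2.669 2.403 -2.722
v 2.426 3.16 -2.084
v 2.84 2.544 -2.824
v 2.597 3.301 -2.186
v 3.628 3.535 -3.953
v 4.18 3.414 -3.056
v 2.912 4.165 -3.427
v 4.422 3.992 -3.42
v 4.293 4.357 -4.033
v 3.853 4.337 -4.609
v 3.308 3.941 -4.878
v 2.913 3.356 -4.714
v 2.853 2.854 -4.194
v 3.156 2.671 -3.561
v 3.68 2.892 -3.112
v -3.371 1.429 -1.012
v -2.86 1.051 -1.499
v -3.039 -0.226 -0.695
v -3.549 0.151 -0.208
v -2.6 1.248 -1.128
v -2.778 -0.029 -0.323
v -2.634 1.515 -0.712
v -2.812 0.237 0.092
v -2.95 1.748 -0.412
v -3.128 0.471 0.393
v -3.426 1.859 -0.34
v -3.604 0.582 0.464
v -3.881 1.806 -0.525
v -4.06 0.529 0.279
v -4.142 1.609 -0.897
v -4.32 0.332 -0.092
v -4.108 1.343 -1.312
v -4.286 0.065 -0.508
v -3.792 1.109 -1.613
v -3.97 -0.168 -0.808
v -3.316 0.998 -1.684
v -3.494 -0.279 -0.88
f 1 38 17
f 38 12 41
f 17 41 6
f 38 41 17
f 1 17 13
f 17 6 18
f 13 18 2
f 17 18 13
f 1 13 22
f 13 2 23
f 22 23 8
f 13 23 22
f 1 22 34
f 22 8 37
f 34 37 11
f 22 37 34
f 1 34 38
f 34 11 42
f 38 42 12
f 34 42 38
f 2 18 29
f 18 6 32
f 29 32 10
f 18 32 29
f 6 41 19
f 41 12 40
f 19 40 5
f 41 40 19
f 12 42 39
f 42 11 35
f 39 35 3
f 42 35 39
f 11 37 36
f 37 8 24
f 36 24 7
f 37 24 36
f 8 23 28
f 23 2 25
f 28 25 9
f 23 25 28
f 4 30 16
f 30 10 31
f 16 31 5
f 30 31 16
f 4 16 14
f 16 5 15
f 14 15 3
f 16 15 14
f 4 14 21
f 14 3 20
f 21 20 7
f 14 20 21
f 4 21 26
f 21 7 27
f 26 27 9
f 21 27 26
f 4 26 30
f 26 9 33
f 30 33 10
f 26 33 30
f 5 31 19
f 31 10 32
f 19 32 6
f 31 32 19
f 3 15 39
f 15 5 40
f 39 40 12
f 15 40 39
f 7 20 36
f 20 3 35
f 36 35 11
f 20 35 36
f 9 27 28
f 27 7 24
f 28 24 8
f 27 24 28
f 10 33 29
f 33 9 25
f 29 25 2
f 33 25 29
f 44 43 47
f 44 47 45
f 45 47 48
f 45 48 46
f 47 43 49
f 47 49 48
f 48 49 50
f 48 50 46
f 49 43 51
f 49 51 50
f 50 51 52
f 50 52 46
f 51 43 53
f 51 53 52
f 52 53 54
f 52 54 46
f 53 43 55
f 53 55 54
f 54 55 56
f 54 56 46
f 55 43 57
f 55 57 56
f 56 57 58
f 56 58 46
f 57 43 59
f 57 59 58
f 58 59 60
f 58 60 46
f 59 43 61
f 59 61 60
f 60 61 62
f 60 62 46
f 61 43 63
f 61 63 62
f 62 63 64
f 62 64 46
f 63 43 65
f 63 65 64
f 64 65 66
f 64 66 46
f 65 43 67
f 65 67 66
f 66 67 68
f 66 68 46
f 67 43 69
f 67 69 68
f 68 69 70
f 68 70 46
f 69 43 44
f 69 44 70
f 70 44 45
f 70 45 46
f 72 71 74
f 72 74 73
f 74 71 75
f 74 75 73
f 75 71 76
f 75 76 73
f 76 71 77
f 76 77 73
f 77 71 78
f 77 78 73
f 78 71 79
f 78 79 73
f 79 71 80
f 79 80 73
f 80 71 81
f 80 81 73
f 81 71 72
f 81 72 73
f 83 82 86
f 83 86 84
f 84 86 87
f 84 87 85
f 86 82 88
f 86 88 87
f 87 88 89
f 87 89 85
f 88 82 90
f 88 90 89
f 89 90 91
f 89 91 85
f 90 82 92
f 90 92 91
f 91 92 93
f 91 93 85
f 92 82 94
f 92 94 93
f 93 94 95
f 93 95 85
f 94 82 96
f 94 96 95
f 95 96 97
f 95 97 85
f 96 82 98
f 96 98 97
f 97 98 99
f 97 99 85
f 98 82 100
f 98 100 99
f 99 100 101
f 99 101 85
f 100 82 102
f 100 102 101
f 101 102 103
f 101 103 85
f 102 82 83
f 102 83 103
f 103 83 84
f 103 84 85



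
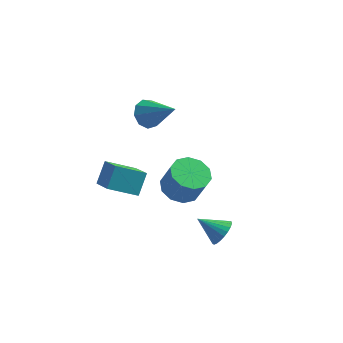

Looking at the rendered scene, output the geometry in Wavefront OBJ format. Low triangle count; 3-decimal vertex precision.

v -0.501 -2.779 3.108
v 0.451 -2.67 2.756
v 1.012 -2.973 4.18
v 0.061 -3.081 4.532
v 0.251 -2.106 2.955
v 0.812 -2.409 4.379
v -0.236 -1.799 3.212
v 0.325 -2.102 4.636
v -0.824 -1.866 3.43
v -0.263 -2.169 4.853
v -1.288 -2.282 3.524
v -0.727 -2.585 4.948
v -1.452 -2.887 3.46
v -0.891 -3.19 4.884
v -1.252 -3.451 3.261
v -0.691 -3.754 4.685
v -0.765 -3.758 3.004
v -0.204 -4.061 4.428
v -0.177 -3.691 2.787
v 0.384 -3.994 4.21
v 0.287 -3.275 2.692
v 0.848 -3.578 4.116
v 1.479 -2.555 -0.241
v 1.849 -2.124 0.293
v 0.261 -2.505 0.561
v 1.737 -1.908 0.11
v 1.586 -1.791 -0.127
v 1.418 -1.79 -0.381
v 1.26 -1.905 -0.614
v 1.135 -2.12 -0.79
v 1.063 -2.4 -0.883
v 1.054 -2.705 -0.878
v 1.109 -2.986 -0.776
v 1.221 -3.202 -0.593
v 1.373 -3.319 -0.356
v 1.54 -3.32 -0.102
v 1.698 -3.204 0.131
v 1.823 -2.99 0.307
v 1.896 -2.709 0.4
v 1.905 -2.405 0.395
v -3.71 -4.071 3.531
v -3.494 -3.244 4.523
v -4.505 -2.952 2.77
v -4.29 -2.124 3.763
v -2.33 -3.576 2.817
v -2.115 -2.748 3.81
v -3.126 -2.456 2.057
v -2.91 -1.629 3.049
v -3.445 3.253 3.009
v -2.953 3.085 2.287
v -1.875 2.527 4.251
v -2.847 3.651 2.484
v -3.02 4.031 2.927
v -3.393 4.047 3.408
v -3.79 3.692 3.703
v -4.026 3.132 3.673
v -3.99 2.628 3.332
v -3.699 2.417 2.841
v -3.29 2.598 2.428
f 2 1 5
f 2 5 3
f 3 5 6
f 3 6 4
f 5 1 7
f 5 7 6
f 6 7 8
f 6 8 4
f 7 1 9
f 7 9 8
f 8 9 10
f 8 10 4
f 9 1 11
f 9 11 10
f 10 11 12
f 10 12 4
f 11 1 13
f 11 13 12
f 12 13 14
f 12 14 4
f 13 1 15
f 13 15 14
f 14 15 16
f 14 16 4
f 15 1 17
f 15 17 16
f 16 17 18
f 16 18 4
f 17 1 19
f 17 19 18
f 18 19 20
f 18 20 4
f 19 1 21
f 19 21 20
f 20 21 22
f 20 22 4
f 21 1 2
f 21 2 22
f 22 2 3
f 22 3 4
f 24 23 26
f 24 26 25
f 26 23 27
f 26 27 25
f 27 23 28
f 27 28 25
f 28 23 29
f 28 29 25
f 29 23 30
f 29 30 25
f 30 23 31
f 30 31 25
f 31 23 32
f 31 32 25
f 32 23 33
f 32 33 25
f 33 23 34
f 33 34 25
f 34 23 35
f 34 35 25
f 35 23 36
f 35 36 25
f 36 23 37
f 36 37 25
f 37 23 38
f 37 38 25
f 38 23 39
f 38 39 25
f 39 23 40
f 39 40 25
f 40 23 24
f 40 24 25
f 42 44 41
f 45 42 41
f 41 44 43
f 43 45 41
f 42 48 44
f 46 42 45
f 46 48 42
f 44 48 43
f 47 45 43
f 43 48 47
f 47 46 45
f 48 46 47
f 50 49 52
f 50 52 51
f 52 49 53
f 52 53 51
f 53 49 54
f 53 54 51
f 54 49 55
f 54 55 51
f 55 49 56
f 55 56 51
f 56 49 57
f 56 57 51
f 57 49 58
f 57 58 51
f 58 49 59
f 58 59 51
f 59 49 50
f 59 50 51



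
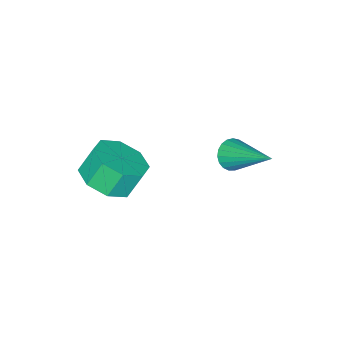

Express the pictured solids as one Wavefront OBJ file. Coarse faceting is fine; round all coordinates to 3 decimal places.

v -0.27 -3.386 -3.462
v 0.523 -2.717 -3.304
v 0.063 -2.404 -2.32
v -0.73 -3.074 -2.478
v -0.09 -2.379 -3.698
v -0.55 -2.066 -2.715
v -0.809 -2.632 -3.954
v -1.269 -2.319 -2.97
v -1.212 -3.326 -3.922
v -1.672 -3.013 -2.938
v -1.063 -4.056 -3.62
v -1.523 -3.743 -2.636
v -0.45 -4.394 -3.225
v -0.91 -4.081 -2.242
v 0.269 -4.141 -2.97
v -0.191 -3.828 -1.986
v 0.672 -3.447 -3.002
v 0.212 -3.134 -2.018
v -3.603 -0.583 -3.196
v -3.05 -0.819 -2.977
v -3.297 1.183 -2.064
v -2.972 -0.692 -3.197
v -3.003 -0.545 -3.417
v -3.138 -0.405 -3.599
v -3.353 -0.296 -3.711
v -3.612 -0.237 -3.734
v -3.868 -0.237 -3.664
v -4.079 -0.297 -3.514
v -4.208 -0.407 -3.308
v -4.232 -0.547 -3.083
v -4.147 -0.693 -2.878
v -3.968 -0.821 -2.727
v -3.726 -0.907 -2.658
v -3.463 -0.937 -2.682
v -3.223 -0.906 -2.795
f 2 1 5
f 2 5 3
f 3 5 6
f 3 6 4
f 5 1 7
f 5 7 6
f 6 7 8
f 6 8 4
f 7 1 9
f 7 9 8
f 8 9 10
f 8 10 4
f 9 1 11
f 9 11 10
f 10 11 12
f 10 12 4
f 11 1 13
f 11 13 12
f 12 13 14
f 12 14 4
f 13 1 15
f 13 15 14
f 14 15 16
f 14 16 4
f 15 1 17
f 15 17 16
f 16 17 18
f 16 18 4
f 17 1 2
f 17 2 18
f 18 2 3
f 18 3 4
f 20 19 22
f 20 22 21
f 22 19 23
f 22 23 21
f 23 19 24
f 23 24 21
f 24 19 25
f 24 25 21
f 25 19 26
f 25 26 21
f 26 19 27
f 26 27 21
f 27 19 28
f 27 28 21
f 28 19 29
f 28 29 21
f 29 19 30
f 29 30 21
f 30 19 31
f 30 31 21
f 31 19 32
f 31 32 21
f 32 19 33
f 32 33 21
f 33 19 34
f 33 34 21
f 34 19 35
f 34 35 21
f 35 19 20
f 35 20 21



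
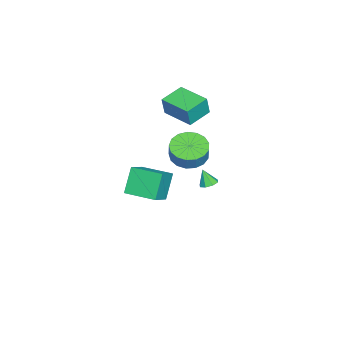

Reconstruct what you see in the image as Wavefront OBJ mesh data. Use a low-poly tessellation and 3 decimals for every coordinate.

v -3.608 -2.3 -2.391
v -3.225 -1.957 -2.194
v -3.732 -2.7 -1.449
v -3.613 -1.794 -2.176
v -3.998 -1.927 -2.284
v -4.154 -2.279 -2.454
v -3.99 -2.644 -2.587
v -3.602 -2.807 -2.605
v -3.218 -2.673 -2.497
v -3.062 -2.321 -2.327
v 2.196 -4.432 0.588
v 1.321 -4.351 1.949
v 2.438 -2.71 0.64
v 1.563 -2.628 2.002
v 3.317 -4.612 1.318
v 2.442 -4.53 2.68
v 3.559 -2.889 1.371
v 2.684 -2.808 2.732
v -5.101 -4.182 2.917
v -4.865 -4.27 4.08
v -4.242 -2.488 2.871
v -4.005 -2.576 4.034
v -3.815 -4.844 2.606
v -3.578 -4.932 3.769
v -2.955 -3.15 2.56
v -2.719 -3.238 3.723
v -1.243 -2.679 1.512
v -0.318 -3.028 1.19
v 0.068 -2.89 2.146
v -0.857 -2.541 2.468
v -0.294 -2.538 1.109
v 0.091 -2.399 2.065
v -0.488 -2.079 1.121
v -0.103 -1.941 2.077
v -0.855 -1.758 1.223
v -0.47 -1.62 2.179
v -1.31 -1.648 1.39
v -0.925 -1.51 2.346
v -1.751 -1.775 1.586
v -1.365 -1.636 2.542
v -2.074 -2.108 1.764
v -1.689 -1.97 2.721
v -2.207 -2.572 1.885
v -1.822 -2.434 2.841
v -2.12 -3.061 1.92
v -1.734 -2.923 2.877
v -1.831 -3.462 1.862
v -1.446 -3.324 2.818
v -1.407 -3.684 1.724
v -1.022 -3.546 2.68
v -0.946 -3.676 1.537
v -0.561 -3.537 2.493
v -0.553 -3.439 1.344
v -0.168 -3.301 2.3
f 2 1 4
f 2 4 3
f 4 1 5
f 4 5 3
f 5 1 6
f 5 6 3
f 6 1 7
f 6 7 3
f 7 1 8
f 7 8 3
f 8 1 9
f 8 9 3
f 9 1 10
f 9 10 3
f 10 1 2
f 10 2 3
f 12 14 11
f 15 12 11
f 11 14 13
f 13 15 11
f 12 18 14
f 16 12 15
f 16 18 12
f 14 18 13
f 17 15 13
f 13 18 17
f 17 16 15
f 18 16 17
f 20 22 19
f 23 20 19
f 19 22 21
f 21 23 19
f 20 26 22
f 24 20 23
f 24 26 20
f 22 26 21
f 25 23 21
f 21 26 25
f 25 24 23
f 26 24 25
f 28 27 31
f 28 31 29
f 29 31 32
f 29 32 30
f 31 27 33
f 31 33 32
f 32 33 34
f 32 34 30
f 33 27 35
f 33 35 34
f 34 35 36
f 34 36 30
f 35 27 37
f 35 37 36
f 36 37 38
f 36 38 30
f 37 27 39
f 37 39 38
f 38 39 40
f 38 40 30
f 39 27 41
f 39 41 40
f 40 41 42
f 40 42 30
f 41 27 43
f 41 43 42
f 42 43 44
f 42 44 30
f 43 27 45
f 43 45 44
f 44 45 46
f 44 46 30
f 45 27 47
f 45 47 46
f 46 47 48
f 46 48 30
f 47 27 49
f 47 49 48
f 48 49 50
f 48 50 30
f 49 27 51
f 49 51 50
f 50 51 52
f 50 52 30
f 51 27 53
f 51 53 52
f 52 53 54
f 52 54 30
f 53 27 28
f 53 28 54
f 54 28 29
f 54 29 30



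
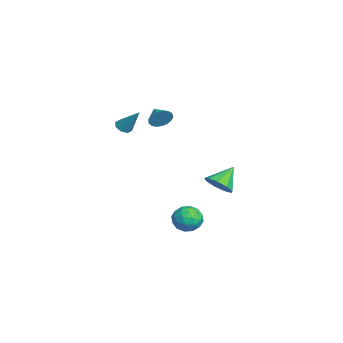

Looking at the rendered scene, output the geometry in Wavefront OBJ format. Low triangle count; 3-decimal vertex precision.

v 0.377 2.407 -1.507
v 1.152 2.762 -1.251
v -0.357 3.293 -0.513
v 0.917 3.084 -1.711
v 0.43 3.09 -2.076
v -0.082 2.776 -2.174
v -0.38 2.29 -1.961
v -0.323 1.858 -1.535
v 0.061 1.684 -1.096
v 0.593 1.848 -0.849
v 1.024 2.274 -0.911
v 0.65 -2.601 3.208
v 1.025 -2.419 2.898
v 1.33 -1.819 4.492
v 0.711 -2.175 2.916
v 0.361 -2.181 3.105
v 0.18 -2.433 3.355
v 0.274 -2.783 3.518
v 0.589 -3.027 3.5
v 0.939 -3.021 3.311
v 1.12 -2.769 3.062
v -0.028 -0.616 3.388
v 0.258 -0.881 3.969
v -0.952 -0.904 3.712
v 0.188 -0.564 4.052
v 0.068 -0.259 3.983
v -0.073 -0.035 3.777
v -0.205 0.055 3.483
v -0.296 -0.008 3.166
v -0.326 -0.21 2.901
v -0.287 -0.506 2.747
v -0.19 -0.826 2.74
v -0.055 -1.098 2.882
v 0.086 -1.26 3.139
v 0.2 -1.274 3.454
v 0.263 -1.137 3.753
v 0.686 1.243 -3.566
v 1.459 1.308 -4.03
v 1.181 0.032 -2.91
v 1.954 0.097 -3.374
v 1.76 0.703 -2.732
v 1.454 1.451 -3.137
v 1.186 -0.111 -3.803
v 0.88 0.637 -4.208
v 1.768 0.471 -4.176
v 2.123 0.974 -3.514
v 0.517 0.366 -3.426
v 0.872 0.869 -2.764
v 1.029 1.382 -3.855
v 1.611 -0.042 -3.085
v 1.497 0.314 -2.707
v 1.952 0.353 -2.98
v 1.026 1.466 -3.33
v 1.481 1.504 -3.603
v 1.658 1.149 -2.84
v 1.159 -0.164 -3.337
v 1.614 -0.126 -3.61
v 0.688 0.987 -3.96
v 1.143 1.026 -4.233
v 0.982 0.191 -4.1
v 1.665 0.928 -4.214
v 1.956 0.216 -3.829
v 1.505 0.094 -4.081
v 1.325 0.534 -4.319
v 1.874 1.224 -3.825
v 2.165 0.512 -3.44
v 2.051 0.868 -3.062
v 1.871 1.308 -3.3
v 2.055 0.732 -3.911
v 0.475 0.828 -3.5
v 0.766 0.116 -3.115
v 0.769 0.032 -3.64
v 0.589 0.472 -3.878
v 0.684 1.124 -3.111
v 0.975 0.412 -2.726
v 1.315 0.806 -2.621
v 1.135 1.246 -2.859
v 0.585 0.608 -3.029
f 2 1 4
f 2 4 3
f 4 1 5
f 4 5 3
f 5 1 6
f 5 6 3
f 6 1 7
f 6 7 3
f 7 1 8
f 7 8 3
f 8 1 9
f 8 9 3
f 9 1 10
f 9 10 3
f 10 1 11
f 10 11 3
f 11 1 2
f 11 2 3
f 13 12 15
f 13 15 14
f 15 12 16
f 15 16 14
f 16 12 17
f 16 17 14
f 17 12 18
f 17 18 14
f 18 12 19
f 18 19 14
f 19 12 20
f 19 20 14
f 20 12 21
f 20 21 14
f 21 12 13
f 21 13 14
f 23 22 25
f 23 25 24
f 25 22 26
f 25 26 24
f 26 22 27
f 26 27 24
f 27 22 28
f 27 28 24
f 28 22 29
f 28 29 24
f 29 22 30
f 29 30 24
f 30 22 31
f 30 31 24
f 31 22 32
f 31 32 24
f 32 22 33
f 32 33 24
f 33 22 34
f 33 34 24
f 34 22 35
f 34 35 24
f 35 22 36
f 35 36 24
f 36 22 23
f 36 23 24
f 37 74 53
f 74 48 77
f 53 77 42
f 74 77 53
f 37 53 49
f 53 42 54
f 49 54 38
f 53 54 49
f 37 49 58
f 49 38 59
f 58 59 44
f 49 59 58
f 37 58 70
f 58 44 73
f 70 73 47
f 58 73 70
f 37 70 74
f 70 47 78
f 74 78 48
f 70 78 74
f 38 54 65
f 54 42 68
f 65 68 46
f 54 68 65
f 42 77 55
f 77 48 76
f 55 76 41
f 77 76 55
f 48 78 75
f 78 47 71
f 75 71 39
f 78 71 75
f 47 73 72
f 73 44 60
f 72 60 43
f 73 60 72
f 44 59 64
f 59 38 61
f 64 61 45
f 59 61 64
f 40 66 52
f 66 46 67
f 52 67 41
f 66 67 52
f 40 52 50
f 52 41 51
f 50 51 39
f 52 51 50
f 40 50 57
f 50 39 56
f 57 56 43
f 50 56 57
f 40 57 62
f 57 43 63
f 62 63 45
f 57 63 62
f 40 62 66
f 62 45 69
f 66 69 46
f 62 69 66
f 41 67 55
f 67 46 68
f 55 68 42
f 67 68 55
f 39 51 75
f 51 41 76
f 75 76 48
f 51 76 75
f 43 56 72
f 56 39 71
f 72 71 47
f 56 71 72
f 45 63 64
f 63 43 60
f 64 60 44
f 63 60 64
f 46 69 65
f 69 45 61
f 65 61 38
f 69 61 65



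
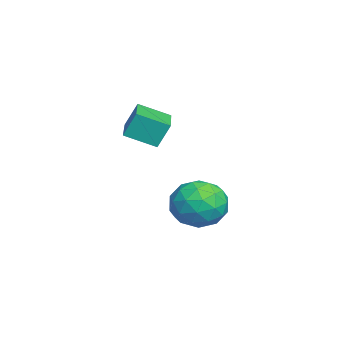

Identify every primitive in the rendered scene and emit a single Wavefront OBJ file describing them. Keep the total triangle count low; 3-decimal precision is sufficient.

v 1.338 -2.125 0.29
v 1.266 -1.636 1.35
v 1.308 -0.864 -0.294
v 1.236 -0.375 0.766
v 3.124 -2.045 0.374
v 3.052 -1.556 1.434
v 3.094 -0.784 -0.21
v 3.022 -0.295 0.85
v 0.505 0.916 -3.194
v 0.927 1.645 -4.091
v 2.093 -0.265 -3.409
v 2.515 0.464 -4.306
v 2.495 0.867 -3.144
v 1.513 1.597 -3.011
v 1.507 -0.217 -4.489
v 0.525 0.513 -4.356
v 1.545 0.945 -4.891
v 2.156 1.615 -4.06
v 0.864 -0.235 -3.44
v 1.475 0.435 -2.609
v 0.577 1.384 -3.624
v 2.443 -0.004 -3.876
v 2.432 0.233 -3.193
v 2.679 0.661 -3.72
v 0.921 1.356 -2.989
v 1.169 1.785 -3.516
v 2.091 1.327 -2.959
v 1.851 -0.405 -3.984
v 2.099 0.024 -4.511
v 0.341 0.719 -3.78
v 0.588 1.147 -4.307
v 0.929 0.053 -4.541
v 1.188 1.401 -4.621
v 2.121 0.707 -4.747
v 1.529 0.307 -4.855
v 0.952 0.736 -4.777
v 1.547 1.795 -4.133
v 2.48 1.101 -4.259
v 2.469 1.338 -3.576
v 1.892 1.767 -3.498
v 1.911 1.383 -4.603
v 0.54 0.279 -3.241
v 1.473 -0.415 -3.367
v 1.128 -0.387 -4.002
v 0.551 0.042 -3.924
v 0.899 0.673 -2.753
v 1.832 -0.021 -2.879
v 2.068 0.644 -2.723
v 1.491 1.073 -2.645
v 1.109 -0.003 -2.897
f 2 4 1
f 5 2 1
f 1 4 3
f 3 5 1
f 2 8 4
f 6 2 5
f 6 8 2
f 4 8 3
f 7 5 3
f 3 8 7
f 7 6 5
f 8 6 7
f 9 46 25
f 46 20 49
f 25 49 14
f 46 49 25
f 9 25 21
f 25 14 26
f 21 26 10
f 25 26 21
f 9 21 30
f 21 10 31
f 30 31 16
f 21 31 30
f 9 30 42
f 30 16 45
f 42 45 19
f 30 45 42
f 9 42 46
f 42 19 50
f 46 50 20
f 42 50 46
f 10 26 37
f 26 14 40
f 37 40 18
f 26 40 37
f 14 49 27
f 49 20 48
f 27 48 13
f 49 48 27
f 20 50 47
f 50 19 43
f 47 43 11
f 50 43 47
f 19 45 44
f 45 16 32
f 44 32 15
f 45 32 44
f 16 31 36
f 31 10 33
f 36 33 17
f 31 33 36
f 12 38 24
f 38 18 39
f 24 39 13
f 38 39 24
f 12 24 22
f 24 13 23
f 22 23 11
f 24 23 22
f 12 22 29
f 22 11 28
f 29 28 15
f 22 28 29
f 12 29 34
f 29 15 35
f 34 35 17
f 29 35 34
f 12 34 38
f 34 17 41
f 38 41 18
f 34 41 38
f 13 39 27
f 39 18 40
f 27 40 14
f 39 40 27
f 11 23 47
f 23 13 48
f 47 48 20
f 23 48 47
f 15 28 44
f 28 11 43
f 44 43 19
f 28 43 44
f 17 35 36
f 35 15 32
f 36 32 16
f 35 32 36
f 18 41 37
f 41 17 33
f 37 33 10
f 41 33 37



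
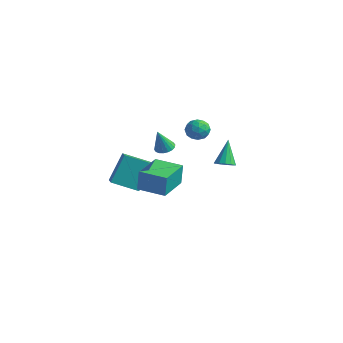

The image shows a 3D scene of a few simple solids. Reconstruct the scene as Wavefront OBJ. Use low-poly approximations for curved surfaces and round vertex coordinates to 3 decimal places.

v -3.428 -2.581 -0.727
v -3.483 -1.423 1.037
v -2.221 -1.504 -1.396
v -2.276 -0.347 0.368
v -2.364 -3.413 -0.148
v -2.419 -2.256 1.616
v -1.157 -2.337 -0.817
v -1.212 -1.179 0.947
v 1.776 -5.268 1.773
v 1.844 -5.197 3.16
v 1.069 -3.313 1.707
v 1.136 -3.242 3.093
v 3.364 -4.698 1.667
v 3.431 -4.627 3.053
v 2.656 -2.743 1.6
v 2.724 -2.672 2.987
v 2.283 1.172 1.384
v 2.876 1.399 1.47
v 1.757 1.988 2.876
v 2.701 1.645 1.273
v 2.393 1.741 1.112
v 2.05 1.656 1.037
v 1.782 1.418 1.072
v 1.673 1.102 1.207
v 1.757 0.808 1.397
v 2.009 0.63 1.584
v 2.348 0.623 1.707
v 2.667 0.792 1.728
v 2.863 1.08 1.639
v -2.098 4.301 1.294
v -1.695 3.625 1.064
v -2.845 3.575 2.116
v -2.442 2.899 1.886
v -2.06 3.473 2.33
v -1.598 3.921 1.822
v -2.942 3.279 1.358
v -2.48 3.727 0.85
v -2.216 2.993 1.103
v -1.671 3.113 1.704
v -2.869 4.087 1.476
v -2.324 4.207 2.077
v -1.831 4.027 1.107
v -2.709 3.173 2.073
v -2.484 3.511 2.335
v -2.247 3.113 2.199
v -1.774 4.201 1.552
v -1.537 3.804 1.417
v -1.752 3.714 2.162
v -3.003 3.396 1.763
v -2.766 2.999 1.628
v -2.293 4.087 0.981
v -2.056 3.689 0.845
v -2.788 3.486 1.018
v -1.9 3.258 0.994
v -2.339 2.831 1.478
v -2.633 3.054 1.167
v -2.362 3.318 0.869
v -1.58 3.329 1.348
v -2.019 2.902 1.831
v -1.795 3.239 2.092
v -1.523 3.503 1.793
v -1.887 2.957 1.371
v -2.521 4.298 1.349
v -2.96 3.871 1.832
v -3.017 3.697 1.387
v -2.745 3.961 1.088
v -2.201 4.369 1.702
v -2.64 3.942 2.186
v -2.178 3.882 2.311
v -1.907 4.146 2.013
v -2.653 4.243 1.809
v -2.856 1.423 0.694
v -2.267 1.672 0.812
v -2.924 0.877 2.186
v -2.445 1.89 0.884
v -2.704 2.014 0.917
v -2.993 2.022 0.907
v -3.255 1.911 0.854
v -3.437 1.703 0.77
v -3.505 1.44 0.671
v -3.444 1.173 0.576
v -3.267 0.956 0.505
v -3.008 0.832 0.471
v -2.719 0.824 0.481
v -2.457 0.935 0.534
v -2.274 1.143 0.618
v -2.206 1.406 0.718
f 2 4 1
f 5 2 1
f 1 4 3
f 3 5 1
f 2 8 4
f 6 2 5
f 6 8 2
f 4 8 3
f 7 5 3
f 3 8 7
f 7 6 5
f 8 6 7
f 10 12 9
f 13 10 9
f 9 12 11
f 11 13 9
f 10 16 12
f 14 10 13
f 14 16 10
f 12 16 11
f 15 13 11
f 11 16 15
f 15 14 13
f 16 14 15
f 18 17 20
f 18 20 19
f 20 17 21
f 20 21 19
f 21 17 22
f 21 22 19
f 22 17 23
f 22 23 19
f 23 17 24
f 23 24 19
f 24 17 25
f 24 25 19
f 25 17 26
f 25 26 19
f 26 17 27
f 26 27 19
f 27 17 28
f 27 28 19
f 28 17 29
f 28 29 19
f 29 17 18
f 29 18 19
f 30 67 46
f 67 41 70
f 46 70 35
f 67 70 46
f 30 46 42
f 46 35 47
f 42 47 31
f 46 47 42
f 30 42 51
f 42 31 52
f 51 52 37
f 42 52 51
f 30 51 63
f 51 37 66
f 63 66 40
f 51 66 63
f 30 63 67
f 63 40 71
f 67 71 41
f 63 71 67
f 31 47 58
f 47 35 61
f 58 61 39
f 47 61 58
f 35 70 48
f 70 41 69
f 48 69 34
f 70 69 48
f 41 71 68
f 71 40 64
f 68 64 32
f 71 64 68
f 40 66 65
f 66 37 53
f 65 53 36
f 66 53 65
f 37 52 57
f 52 31 54
f 57 54 38
f 52 54 57
f 33 59 45
f 59 39 60
f 45 60 34
f 59 60 45
f 33 45 43
f 45 34 44
f 43 44 32
f 45 44 43
f 33 43 50
f 43 32 49
f 50 49 36
f 43 49 50
f 33 50 55
f 50 36 56
f 55 56 38
f 50 56 55
f 33 55 59
f 55 38 62
f 59 62 39
f 55 62 59
f 34 60 48
f 60 39 61
f 48 61 35
f 60 61 48
f 32 44 68
f 44 34 69
f 68 69 41
f 44 69 68
f 36 49 65
f 49 32 64
f 65 64 40
f 49 64 65
f 38 56 57
f 56 36 53
f 57 53 37
f 56 53 57
f 39 62 58
f 62 38 54
f 58 54 31
f 62 54 58
f 73 72 75
f 73 75 74
f 75 72 76
f 75 76 74
f 76 72 77
f 76 77 74
f 77 72 78
f 77 78 74
f 78 72 79
f 78 79 74
f 79 72 80
f 79 80 74
f 80 72 81
f 80 81 74
f 81 72 82
f 81 82 74
f 82 72 83
f 82 83 74
f 83 72 84
f 83 84 74
f 84 72 85
f 84 85 74
f 85 72 86
f 85 86 74
f 86 72 87
f 86 87 74
f 87 72 73
f 87 73 74



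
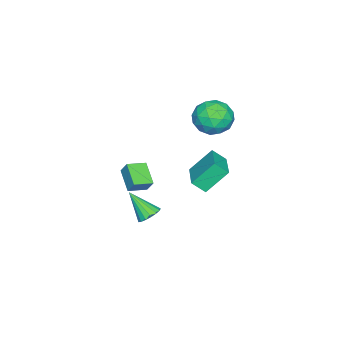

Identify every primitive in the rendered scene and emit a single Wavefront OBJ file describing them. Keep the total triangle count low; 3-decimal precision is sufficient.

v -0.745 -3.141 -4.406
v -0.158 -3.498 -4.681
v -0.835 -4.379 -2.994
v -0.016 -3.258 -4.462
v -0.042 -2.992 -4.23
v -0.228 -2.759 -4.039
v -0.533 -2.615 -3.931
v -0.887 -2.59 -3.933
v -1.207 -2.692 -4.042
v -1.422 -2.897 -4.236
v -1.482 -3.158 -4.468
v -1.373 -3.415 -4.686
v -1.12 -3.609 -4.84
v -0.781 -3.696 -4.895
v -0.434 -3.656 -4.837
v -4.113 -0.376 2.723
v -3.372 0.282 2.048
v -2.588 -1.222 3.572
v -1.847 -0.564 2.897
v -2.503 -0.04 3.752
v -3.446 0.483 3.228
v -2.514 -1.423 2.392
v -3.457 -0.9 1.868
v -2.384 -0.365 1.844
v -2.377 0.489 2.684
v -3.583 -1.429 2.936
v -3.576 -0.575 3.776
v -3.876 0.028 2.311
v -2.084 -0.968 3.309
v -2.469 -0.659 3.812
v -2.034 -0.273 3.415
v -3.92 0.146 3.004
v -3.484 0.532 2.608
v -2.974 0.343 3.609
v -2.476 -1.472 3.012
v -2.04 -1.086 2.616
v -3.926 -0.667 2.205
v -3.491 -0.281 1.808
v -2.986 -1.283 2.011
v -2.86 0.034 1.794
v -1.964 -0.464 2.293
v -2.356 -0.969 1.997
v -2.91 -0.661 1.688
v -2.856 0.536 2.288
v -1.96 0.038 2.787
v -2.346 0.347 3.29
v -2.899 0.654 2.982
v -2.275 0.155 2.168
v -4 -0.978 2.833
v -3.104 -1.476 3.332
v -3.061 -1.594 2.638
v -3.614 -1.287 2.33
v -3.996 -0.476 3.327
v -3.1 -0.974 3.826
v -3.05 -0.279 3.932
v -3.604 0.029 3.623
v -3.685 -1.095 3.452
v -3.446 -1.196 -2.624
v -3.197 -1.923 -1.954
v -4.232 -0.215 -1.266
v -3.982 -0.943 -0.596
v -1.738 -0.297 -2.284
v -1.488 -1.025 -1.614
v -2.523 0.683 -0.926
v -2.274 -0.044 -0.256
v 0.429 -4.211 -0.315
v 0.596 -3.761 0.446
v -0.408 -3.505 -0.55
v -0.241 -3.055 0.211
v 1.361 -3.345 -1.031
v 1.528 -2.895 -0.27
v 0.524 -2.639 -1.266
v 0.691 -2.189 -0.505
f 2 1 4
f 2 4 3
f 4 1 5
f 4 5 3
f 5 1 6
f 5 6 3
f 6 1 7
f 6 7 3
f 7 1 8
f 7 8 3
f 8 1 9
f 8 9 3
f 9 1 10
f 9 10 3
f 10 1 11
f 10 11 3
f 11 1 12
f 11 12 3
f 12 1 13
f 12 13 3
f 13 1 14
f 13 14 3
f 14 1 15
f 14 15 3
f 15 1 2
f 15 2 3
f 16 53 32
f 53 27 56
f 32 56 21
f 53 56 32
f 16 32 28
f 32 21 33
f 28 33 17
f 32 33 28
f 16 28 37
f 28 17 38
f 37 38 23
f 28 38 37
f 16 37 49
f 37 23 52
f 49 52 26
f 37 52 49
f 16 49 53
f 49 26 57
f 53 57 27
f 49 57 53
f 17 33 44
f 33 21 47
f 44 47 25
f 33 47 44
f 21 56 34
f 56 27 55
f 34 55 20
f 56 55 34
f 27 57 54
f 57 26 50
f 54 50 18
f 57 50 54
f 26 52 51
f 52 23 39
f 51 39 22
f 52 39 51
f 23 38 43
f 38 17 40
f 43 40 24
f 38 40 43
f 19 45 31
f 45 25 46
f 31 46 20
f 45 46 31
f 19 31 29
f 31 20 30
f 29 30 18
f 31 30 29
f 19 29 36
f 29 18 35
f 36 35 22
f 29 35 36
f 19 36 41
f 36 22 42
f 41 42 24
f 36 42 41
f 19 41 45
f 41 24 48
f 45 48 25
f 41 48 45
f 20 46 34
f 46 25 47
f 34 47 21
f 46 47 34
f 18 30 54
f 30 20 55
f 54 55 27
f 30 55 54
f 22 35 51
f 35 18 50
f 51 50 26
f 35 50 51
f 24 42 43
f 42 22 39
f 43 39 23
f 42 39 43
f 25 48 44
f 48 24 40
f 44 40 17
f 48 40 44
f 59 61 58
f 62 59 58
f 58 61 60
f 60 62 58
f 59 65 61
f 63 59 62
f 63 65 59
f 61 65 60
f 64 62 60
f 60 65 64
f 64 63 62
f 65 63 64
f 67 69 66
f 70 67 66
f 66 69 68
f 68 70 66
f 67 73 69
f 71 67 70
f 71 73 67
f 69 73 68
f 72 70 68
f 68 73 72
f 72 71 70
f 73 71 72



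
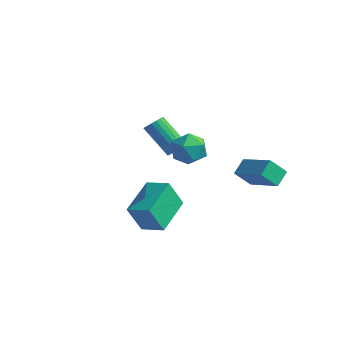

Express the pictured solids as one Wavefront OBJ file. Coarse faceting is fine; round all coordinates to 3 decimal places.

v -1.766 3.324 -0.248
v -1.338 3.329 0.201
v -2.887 3.261 1.677
v -3.314 3.256 1.228
v -1.388 3.597 0.161
v -2.937 3.53 1.636
v -1.513 3.812 0.04
v -3.062 3.744 1.515
v -1.688 3.929 -0.138
v -3.237 3.861 1.337
v -1.878 3.927 -0.338
v -3.427 3.859 1.137
v -2.046 3.805 -0.52
v -3.595 3.737 0.955
v -2.158 3.588 -0.648
v -3.707 3.52 0.827
v -2.193 3.319 -0.697
v -3.742 3.251 0.779
v -2.143 3.05 -0.656
v -3.692 2.983 0.819
v -2.018 2.836 -0.535
v -3.567 2.768 0.94
v -1.843 2.719 -0.357
v -3.392 2.651 1.118
v -1.653 2.721 -0.157
v -3.202 2.653 1.318
v -1.485 2.843 0.025
v -3.034 2.775 1.5
v -1.373 3.06 0.153
v -2.922 2.992 1.628
v 2.004 3.14 -0.327
v 1.912 4.018 0.223
v 2.573 3.78 -1.252
v 2.48 4.658 -0.701
v 3.94 2.762 0.601
v 3.847 3.64 1.152
v 4.508 3.402 -0.323
v 4.416 4.28 0.227
v 1.121 -3 -1.448
v 0.692 -3.569 0.096
v 0.652 -0.954 -0.824
v 0.224 -1.523 0.72
v 2.376 -2.837 -1.04
v 1.948 -3.406 0.504
v 1.908 -0.791 -0.416
v 1.479 -1.36 1.128
v 0.01 0.837 1.586
v 0.604 1.701 1.501
v 1.076 0.219 2.759
v 1.67 1.083 2.674
v 0.713 1.144 3.105
v 0.054 1.526 2.38
v 1.626 0.394 1.88
v 0.967 0.776 1.155
v 1.603 1.427 1.683
v 1.039 1.89 2.44
v 0.641 0.03 1.82
v 0.077 0.493 2.577
f 2 1 5
f 2 5 3
f 3 5 6
f 3 6 4
f 5 1 7
f 5 7 6
f 6 7 8
f 6 8 4
f 7 1 9
f 7 9 8
f 8 9 10
f 8 10 4
f 9 1 11
f 9 11 10
f 10 11 12
f 10 12 4
f 11 1 13
f 11 13 12
f 12 13 14
f 12 14 4
f 13 1 15
f 13 15 14
f 14 15 16
f 14 16 4
f 15 1 17
f 15 17 16
f 16 17 18
f 16 18 4
f 17 1 19
f 17 19 18
f 18 19 20
f 18 20 4
f 19 1 21
f 19 21 20
f 20 21 22
f 20 22 4
f 21 1 23
f 21 23 22
f 22 23 24
f 22 24 4
f 23 1 25
f 23 25 24
f 24 25 26
f 24 26 4
f 25 1 27
f 25 27 26
f 26 27 28
f 26 28 4
f 27 1 29
f 27 29 28
f 28 29 30
f 28 30 4
f 29 1 2
f 29 2 30
f 30 2 3
f 30 3 4
f 32 34 31
f 35 32 31
f 31 34 33
f 33 35 31
f 32 38 34
f 36 32 35
f 36 38 32
f 34 38 33
f 37 35 33
f 33 38 37
f 37 36 35
f 38 36 37
f 40 42 39
f 43 40 39
f 39 42 41
f 41 43 39
f 40 46 42
f 44 40 43
f 44 46 40
f 42 46 41
f 45 43 41
f 41 46 45
f 45 44 43
f 46 44 45
f 47 58 52
f 47 52 48
f 47 48 54
f 47 54 57
f 47 57 58
f 48 52 56
f 52 58 51
f 58 57 49
f 57 54 53
f 54 48 55
f 50 56 51
f 50 51 49
f 50 49 53
f 50 53 55
f 50 55 56
f 51 56 52
f 49 51 58
f 53 49 57
f 55 53 54
f 56 55 48

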